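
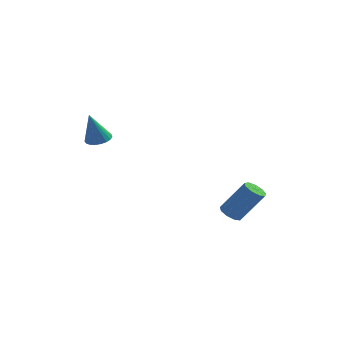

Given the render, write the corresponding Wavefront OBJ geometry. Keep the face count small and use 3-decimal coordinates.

v -3.475 -1.95 1.075
v -2.951 -2.315 1.031
v -3.705 -2.47 2.645
v -2.851 -2.086 1.121
v -2.859 -1.833 1.204
v -2.973 -1.6 1.264
v -3.174 -1.428 1.292
v -3.427 -1.346 1.282
v -3.689 -1.369 1.236
v -3.913 -1.492 1.163
v -4.061 -1.694 1.074
v -4.108 -1.94 0.985
v -4.046 -2.188 0.912
v -3.885 -2.395 0.867
v -3.653 -2.525 0.858
v -3.39 -2.556 0.887
v -3.142 -2.481 0.948
v 1.866 0.873 -3.947
v 2.36 0.723 -4.272
v 3.468 0.918 -2.678
v 2.974 1.067 -2.353
v 2.303 1.136 -4.282
v 3.41 1.331 -2.689
v 2.041 1.426 -4.135
v 3.148 1.621 -2.542
v 1.697 1.457 -3.9
v 2.804 1.651 -2.307
v 1.433 1.215 -3.687
v 2.54 1.409 -2.094
v 1.371 0.812 -3.595
v 2.479 1.007 -2.002
v 1.542 0.438 -3.668
v 2.649 0.633 -2.075
v 1.864 0.268 -3.871
v 2.971 0.462 -2.278
v 2.187 0.38 -4.109
v 3.294 0.575 -2.516
f 2 1 4
f 2 4 3
f 4 1 5
f 4 5 3
f 5 1 6
f 5 6 3
f 6 1 7
f 6 7 3
f 7 1 8
f 7 8 3
f 8 1 9
f 8 9 3
f 9 1 10
f 9 10 3
f 10 1 11
f 10 11 3
f 11 1 12
f 11 12 3
f 12 1 13
f 12 13 3
f 13 1 14
f 13 14 3
f 14 1 15
f 14 15 3
f 15 1 16
f 15 16 3
f 16 1 17
f 16 17 3
f 17 1 2
f 17 2 3
f 19 18 22
f 19 22 20
f 20 22 23
f 20 23 21
f 22 18 24
f 22 24 23
f 23 24 25
f 23 25 21
f 24 18 26
f 24 26 25
f 25 26 27
f 25 27 21
f 26 18 28
f 26 28 27
f 27 28 29
f 27 29 21
f 28 18 30
f 28 30 29
f 29 30 31
f 29 31 21
f 30 18 32
f 30 32 31
f 31 32 33
f 31 33 21
f 32 18 34
f 32 34 33
f 33 34 35
f 33 35 21
f 34 18 36
f 34 36 35
f 35 36 37
f 35 37 21
f 36 18 19
f 36 19 37
f 37 19 20
f 37 20 21



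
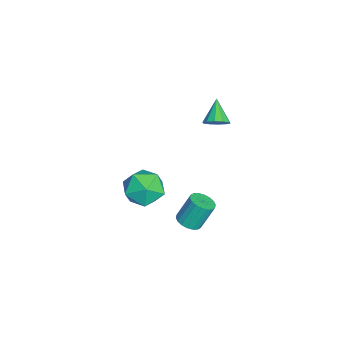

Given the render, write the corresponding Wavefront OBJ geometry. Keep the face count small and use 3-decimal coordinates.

v -1.621 1.486 -0.211
v -1.26 1.423 0.212
v -2.499 1.454 0.531
v -1.312 1.762 0.165
v -1.482 1.995 -0.026
v -1.705 2.034 -0.287
v -1.896 1.863 -0.52
v -1.982 1.548 -0.635
v -1.93 1.209 -0.588
v -1.76 0.976 -0.397
v -1.537 0.937 -0.135
v -1.346 1.108 0.098
v 3.417 0.632 -1.559
v 3.805 0.98 -1.656
v 3.611 1.496 -0.578
v 3.223 1.148 -0.481
v 3.614 1.089 -1.742
v 3.42 1.605 -0.665
v 3.384 1.107 -1.792
v 3.19 1.623 -0.715
v 3.161 1.031 -1.796
v 2.967 1.547 -0.718
v 2.988 0.876 -1.753
v 2.794 1.392 -0.675
v 2.901 0.673 -1.671
v 2.707 1.188 -0.594
v 2.915 0.461 -1.567
v 2.721 0.977 -0.49
v 3.029 0.284 -1.462
v 2.835 0.8 -0.384
v 3.22 0.175 -1.375
v 3.026 0.691 -0.298
v 3.45 0.157 -1.325
v 3.256 0.673 -0.248
v 3.673 0.233 -1.322
v 3.479 0.749 -0.244
v 3.846 0.388 -1.365
v 3.652 0.904 -0.287
v 3.933 0.592 -1.446
v 3.739 1.107 -0.369
v 3.919 0.803 -1.55
v 3.725 1.319 -0.473
v 1.341 -0.654 -0.767
v 1.864 -0.349 -1.481
v 1.176 -1.991 -1.459
v 1.699 -1.686 -2.173
v 2.091 -1.84 -1.337
v 2.193 -1.013 -0.909
v 0.847 -1.327 -2.031
v 0.949 -0.5 -1.603
v 1.559 -0.765 -2.262
v 2.328 -1.082 -1.833
v 0.712 -1.258 -1.107
v 1.481 -1.575 -0.678
f 2 1 4
f 2 4 3
f 4 1 5
f 4 5 3
f 5 1 6
f 5 6 3
f 6 1 7
f 6 7 3
f 7 1 8
f 7 8 3
f 8 1 9
f 8 9 3
f 9 1 10
f 9 10 3
f 10 1 11
f 10 11 3
f 11 1 12
f 11 12 3
f 12 1 2
f 12 2 3
f 14 13 17
f 14 17 15
f 15 17 18
f 15 18 16
f 17 13 19
f 17 19 18
f 18 19 20
f 18 20 16
f 19 13 21
f 19 21 20
f 20 21 22
f 20 22 16
f 21 13 23
f 21 23 22
f 22 23 24
f 22 24 16
f 23 13 25
f 23 25 24
f 24 25 26
f 24 26 16
f 25 13 27
f 25 27 26
f 26 27 28
f 26 28 16
f 27 13 29
f 27 29 28
f 28 29 30
f 28 30 16
f 29 13 31
f 29 31 30
f 30 31 32
f 30 32 16
f 31 13 33
f 31 33 32
f 32 33 34
f 32 34 16
f 33 13 35
f 33 35 34
f 34 35 36
f 34 36 16
f 35 13 37
f 35 37 36
f 36 37 38
f 36 38 16
f 37 13 39
f 37 39 38
f 38 39 40
f 38 40 16
f 39 13 41
f 39 41 40
f 40 41 42
f 40 42 16
f 41 13 14
f 41 14 42
f 42 14 15
f 42 15 16
f 43 54 48
f 43 48 44
f 43 44 50
f 43 50 53
f 43 53 54
f 44 48 52
f 48 54 47
f 54 53 45
f 53 50 49
f 50 44 51
f 46 52 47
f 46 47 45
f 46 45 49
f 46 49 51
f 46 51 52
f 47 52 48
f 45 47 54
f 49 45 53
f 51 49 50
f 52 51 44



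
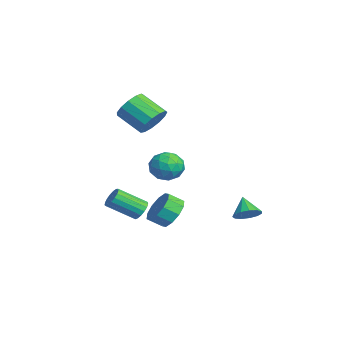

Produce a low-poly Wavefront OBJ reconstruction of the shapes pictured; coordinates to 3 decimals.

v 3.364 1.835 -2.902
v 3.851 1.347 -2.459
v 2.456 1.785 -1.958
v 3.955 1.78 -2.336
v 3.871 2.231 -2.393
v 3.626 2.556 -2.612
v 3.297 2.652 -2.923
v 2.99 2.489 -3.227
v 2.801 2.118 -3.427
v 2.791 1.657 -3.461
v 2.963 1.253 -3.318
v 3.262 1.033 -3.042
v 3.593 1.068 -2.722
v 0.619 -1.221 -0.696
v 1.493 -1.786 -0.546
v -0.213 -2.214 0.406
v 0.661 -2.779 0.556
v 0.609 -1.789 0.907
v 1.122 -1.175 0.226
v 0.158 -2.825 -0.366
v 0.671 -2.211 -1.047
v 1.208 -2.777 -0.342
v 1.486 -2.137 0.444
v -0.206 -1.863 -0.584
v 0.072 -1.223 0.202
v 1.129 -1.416 -0.718
v 0.151 -2.584 0.578
v 0.12 -2.002 0.784
v 0.634 -2.334 0.872
v 0.911 -1.057 -0.264
v 1.425 -1.389 -0.176
v 0.905 -1.392 0.678
v -0.145 -2.611 0.036
v 0.369 -2.943 0.124
v 0.646 -1.666 -1.012
v 1.16 -1.998 -0.924
v 0.375 -2.608 -0.818
v 1.475 -2.331 -0.51
v 0.986 -2.915 0.138
v 0.69 -2.941 -0.404
v 0.992 -2.58 -0.804
v 1.639 -1.955 -0.048
v 1.15 -2.539 0.601
v 1.119 -1.957 0.807
v 1.421 -1.596 0.406
v 1.471 -2.537 0.073
v 0.13 -1.461 -0.741
v -0.359 -2.045 -0.092
v -0.141 -2.404 -0.546
v 0.161 -2.043 -0.947
v 0.294 -1.085 -0.278
v -0.195 -1.669 0.37
v 0.288 -1.42 0.664
v 0.59 -1.059 0.264
v -0.191 -1.463 -0.213
v -0.487 -1.404 -4.213
v 0.141 -0.946 -3.435
v 0.036 -1.798 -2.849
v -0.593 -2.256 -3.627
v -0.506 -0.779 -3.308
v -0.611 -1.631 -2.722
v -1.146 -0.851 -3.527
v -1.251 -1.703 -2.941
v -1.534 -1.134 -4.008
v -1.639 -1.986 -3.422
v -1.522 -1.52 -4.567
v -1.627 -2.372 -3.981
v -1.116 -1.862 -4.991
v -1.221 -2.714 -4.405
v -0.469 -2.029 -5.118
v -0.574 -2.881 -4.532
v 0.171 -1.957 -4.899
v 0.066 -2.809 -4.313
v 0.559 -1.674 -4.418
v 0.454 -2.526 -3.832
v 0.547 -1.288 -3.859
v 0.442 -2.14 -3.273
v -3.297 -1.918 1.82
v -2.695 -1.707 2.679
v -3.782 -2.851 3.72
v -4.383 -3.062 2.86
v -3.135 -1.295 2.674
v -4.222 -2.439 3.715
v -3.626 -1.08 2.398
v -4.712 -2.224 3.438
v -4.012 -1.131 1.938
v -5.099 -2.275 2.978
v -4.171 -1.432 1.44
v -5.258 -2.576 2.481
v -4.053 -1.888 1.063
v -5.14 -3.032 2.104
v -3.694 -2.353 0.927
v -4.781 -3.497 1.967
v -3.21 -2.68 1.073
v -4.296 -3.824 2.114
v -2.752 -2.765 1.457
v -3.839 -3.909 2.498
v -2.468 -2.581 1.956
v -3.555 -3.725 2.996
v -2.447 -2.187 2.412
v -3.534 -3.331 3.452
v -1.232 -3.06 -4.141
v -0.742 -2.829 -3.697
v -0.959 -4.449 -2.615
v -1.448 -4.68 -3.059
v -1.028 -2.707 -3.572
v -1.245 -4.327 -2.49
v -1.361 -2.666 -3.577
v -1.577 -4.286 -2.495
v -1.664 -2.715 -3.711
v -1.88 -4.336 -2.629
v -1.868 -2.843 -3.944
v -2.084 -4.464 -2.862
v -1.926 -3.021 -4.222
v -2.142 -4.641 -3.14
v -1.825 -3.208 -4.481
v -2.042 -4.828 -3.4
v -1.589 -3.361 -4.663
v -1.805 -4.981 -3.581
v -1.27 -3.444 -4.724
v -1.487 -5.065 -3.643
v -0.943 -3.44 -4.653
v -1.159 -5.06 -3.571
v -0.682 -3.349 -4.464
v -0.898 -4.969 -3.382
v -0.547 -3.191 -4.201
v -0.763 -4.811 -3.119
v -0.569 -3.004 -3.924
v -0.785 -4.624 -2.842
f 2 1 4
f 2 4 3
f 4 1 5
f 4 5 3
f 5 1 6
f 5 6 3
f 6 1 7
f 6 7 3
f 7 1 8
f 7 8 3
f 8 1 9
f 8 9 3
f 9 1 10
f 9 10 3
f 10 1 11
f 10 11 3
f 11 1 12
f 11 12 3
f 12 1 13
f 12 13 3
f 13 1 2
f 13 2 3
f 14 51 30
f 51 25 54
f 30 54 19
f 51 54 30
f 14 30 26
f 30 19 31
f 26 31 15
f 30 31 26
f 14 26 35
f 26 15 36
f 35 36 21
f 26 36 35
f 14 35 47
f 35 21 50
f 47 50 24
f 35 50 47
f 14 47 51
f 47 24 55
f 51 55 25
f 47 55 51
f 15 31 42
f 31 19 45
f 42 45 23
f 31 45 42
f 19 54 32
f 54 25 53
f 32 53 18
f 54 53 32
f 25 55 52
f 55 24 48
f 52 48 16
f 55 48 52
f 24 50 49
f 50 21 37
f 49 37 20
f 50 37 49
f 21 36 41
f 36 15 38
f 41 38 22
f 36 38 41
f 17 43 29
f 43 23 44
f 29 44 18
f 43 44 29
f 17 29 27
f 29 18 28
f 27 28 16
f 29 28 27
f 17 27 34
f 27 16 33
f 34 33 20
f 27 33 34
f 17 34 39
f 34 20 40
f 39 40 22
f 34 40 39
f 17 39 43
f 39 22 46
f 43 46 23
f 39 46 43
f 18 44 32
f 44 23 45
f 32 45 19
f 44 45 32
f 16 28 52
f 28 18 53
f 52 53 25
f 28 53 52
f 20 33 49
f 33 16 48
f 49 48 24
f 33 48 49
f 22 40 41
f 40 20 37
f 41 37 21
f 40 37 41
f 23 46 42
f 46 22 38
f 42 38 15
f 46 38 42
f 57 56 60
f 57 60 58
f 58 60 61
f 58 61 59
f 60 56 62
f 60 62 61
f 61 62 63
f 61 63 59
f 62 56 64
f 62 64 63
f 63 64 65
f 63 65 59
f 64 56 66
f 64 66 65
f 65 66 67
f 65 67 59
f 66 56 68
f 66 68 67
f 67 68 69
f 67 69 59
f 68 56 70
f 68 70 69
f 69 70 71
f 69 71 59
f 70 56 72
f 70 72 71
f 71 72 73
f 71 73 59
f 72 56 74
f 72 74 73
f 73 74 75
f 73 75 59
f 74 56 76
f 74 76 75
f 75 76 77
f 75 77 59
f 76 56 57
f 76 57 77
f 77 57 58
f 77 58 59
f 79 78 82
f 79 82 80
f 80 82 83
f 80 83 81
f 82 78 84
f 82 84 83
f 83 84 85
f 83 85 81
f 84 78 86
f 84 86 85
f 85 86 87
f 85 87 81
f 86 78 88
f 86 88 87
f 87 88 89
f 87 89 81
f 88 78 90
f 88 90 89
f 89 90 91
f 89 91 81
f 90 78 92
f 90 92 91
f 91 92 93
f 91 93 81
f 92 78 94
f 92 94 93
f 93 94 95
f 93 95 81
f 94 78 96
f 94 96 95
f 95 96 97
f 95 97 81
f 96 78 98
f 96 98 97
f 97 98 99
f 97 99 81
f 98 78 100
f 98 100 99
f 99 100 101
f 99 101 81
f 100 78 79
f 100 79 101
f 101 79 80
f 101 80 81
f 103 102 106
f 103 106 104
f 104 106 107
f 104 107 105
f 106 102 108
f 106 108 107
f 107 108 109
f 107 109 105
f 108 102 110
f 108 110 109
f 109 110 111
f 109 111 105
f 110 102 112
f 110 112 111
f 111 112 113
f 111 113 105
f 112 102 114
f 112 114 113
f 113 114 115
f 113 115 105
f 114 102 116
f 114 116 115
f 115 116 117
f 115 117 105
f 116 102 118
f 116 118 117
f 117 118 119
f 117 119 105
f 118 102 120
f 118 120 119
f 119 120 121
f 119 121 105
f 120 102 122
f 120 122 121
f 121 122 123
f 121 123 105
f 122 102 124
f 122 124 123
f 123 124 125
f 123 125 105
f 124 102 126
f 124 126 125
f 125 126 127
f 125 127 105
f 126 102 128
f 126 128 127
f 127 128 129
f 127 129 105
f 128 102 103
f 128 103 129
f 129 103 104
f 129 104 105



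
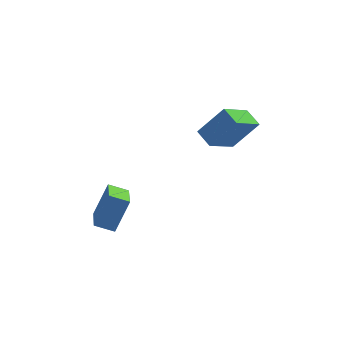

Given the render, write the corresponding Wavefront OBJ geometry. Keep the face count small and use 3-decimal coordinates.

v -3.045 -2.055 -2.841
v -2.304 -1.384 -1.144
v -3.114 -0.428 -3.454
v -2.373 0.243 -1.757
v -2.027 -2.163 -3.243
v -1.286 -1.492 -1.546
v -2.096 -0.536 -3.856
v -1.355 0.135 -2.159
v 2.566 -0.536 1.884
v 3.846 -0.309 3.391
v 1.998 0.325 2.237
v 3.278 0.552 3.744
v 3.762 0.748 0.676
v 5.042 0.975 2.183
v 3.194 1.609 1.029
v 4.474 1.836 2.536
f 2 4 1
f 5 2 1
f 1 4 3
f 3 5 1
f 2 8 4
f 6 2 5
f 6 8 2
f 4 8 3
f 7 5 3
f 3 8 7
f 7 6 5
f 8 6 7
f 10 12 9
f 13 10 9
f 9 12 11
f 11 13 9
f 10 16 12
f 14 10 13
f 14 16 10
f 12 16 11
f 15 13 11
f 11 16 15
f 15 14 13
f 16 14 15



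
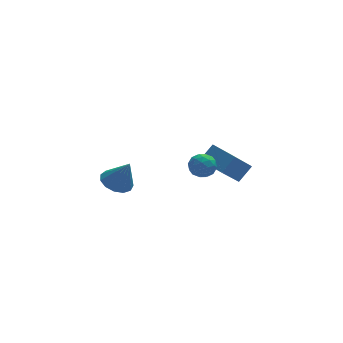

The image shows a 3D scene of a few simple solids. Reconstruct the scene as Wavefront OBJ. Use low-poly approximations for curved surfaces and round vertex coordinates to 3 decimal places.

v 4.237 0.795 -1.802
v 2.975 0.134 -0.3
v 3.338 2.647 -1.742
v 2.076 1.987 -0.24
v 5.164 1.213 -0.84
v 3.902 0.553 0.662
v 4.265 3.066 -0.78
v 3.003 2.405 0.722
v -3.866 -1.581 1.31
v -2.927 -1.159 1.056
v -3.174 -2.059 3.07
v -3.249 -0.719 1.302
v -3.766 -0.553 1.55
v -4.315 -0.714 1.722
v -4.721 -1.15 1.764
v -4.856 -1.722 1.661
v -4.676 -2.25 1.447
v -4.239 -2.566 1.19
v -3.684 -2.568 0.97
v -3.186 -2.258 0.859
v -2.904 -1.732 0.891
v 0.936 -0.222 0.945
v 1.847 -0.061 0.98
v 1.153 -1.579 1.54
v 2.064 -1.418 1.575
v 1.49 -0.95 2.13
v 1.356 -0.112 1.762
v 1.644 -1.528 0.758
v 1.51 -0.69 0.39
v 2.284 -0.868 0.863
v 2.189 -0.511 1.712
v 0.811 -1.129 0.808
v 0.716 -0.772 1.657
v 1.372 -0.023 0.91
v 1.628 -1.617 1.61
v 1.291 -1.343 1.936
v 1.826 -1.248 1.956
v 1.084 -0.053 1.37
v 1.619 0.042 1.391
v 1.41 -0.481 2.067
v 1.381 -1.682 1.129
v 1.916 -1.587 1.15
v 1.174 -0.392 0.564
v 1.709 -0.297 0.584
v 1.59 -1.159 0.453
v 2.165 -0.402 0.862
v 2.292 -1.2 1.212
v 2.046 -1.264 0.732
v 1.967 -0.772 0.515
v 2.109 -0.193 1.361
v 2.237 -0.99 1.711
v 1.899 -0.715 2.037
v 1.82 -0.222 1.821
v 2.366 -0.667 1.293
v 0.763 -0.65 0.809
v 0.891 -1.447 1.159
v 1.18 -1.418 0.699
v 1.101 -0.925 0.483
v 0.708 -0.44 1.308
v 0.835 -1.238 1.658
v 1.033 -0.868 2.005
v 0.954 -0.376 1.788
v 0.634 -0.973 1.227
f 2 4 1
f 5 2 1
f 1 4 3
f 3 5 1
f 2 8 4
f 6 2 5
f 6 8 2
f 4 8 3
f 7 5 3
f 3 8 7
f 7 6 5
f 8 6 7
f 10 9 12
f 10 12 11
f 12 9 13
f 12 13 11
f 13 9 14
f 13 14 11
f 14 9 15
f 14 15 11
f 15 9 16
f 15 16 11
f 16 9 17
f 16 17 11
f 17 9 18
f 17 18 11
f 18 9 19
f 18 19 11
f 19 9 20
f 19 20 11
f 20 9 21
f 20 21 11
f 21 9 10
f 21 10 11
f 22 59 38
f 59 33 62
f 38 62 27
f 59 62 38
f 22 38 34
f 38 27 39
f 34 39 23
f 38 39 34
f 22 34 43
f 34 23 44
f 43 44 29
f 34 44 43
f 22 43 55
f 43 29 58
f 55 58 32
f 43 58 55
f 22 55 59
f 55 32 63
f 59 63 33
f 55 63 59
f 23 39 50
f 39 27 53
f 50 53 31
f 39 53 50
f 27 62 40
f 62 33 61
f 40 61 26
f 62 61 40
f 33 63 60
f 63 32 56
f 60 56 24
f 63 56 60
f 32 58 57
f 58 29 45
f 57 45 28
f 58 45 57
f 29 44 49
f 44 23 46
f 49 46 30
f 44 46 49
f 25 51 37
f 51 31 52
f 37 52 26
f 51 52 37
f 25 37 35
f 37 26 36
f 35 36 24
f 37 36 35
f 25 35 42
f 35 24 41
f 42 41 28
f 35 41 42
f 25 42 47
f 42 28 48
f 47 48 30
f 42 48 47
f 25 47 51
f 47 30 54
f 51 54 31
f 47 54 51
f 26 52 40
f 52 31 53
f 40 53 27
f 52 53 40
f 24 36 60
f 36 26 61
f 60 61 33
f 36 61 60
f 28 41 57
f 41 24 56
f 57 56 32
f 41 56 57
f 30 48 49
f 48 28 45
f 49 45 29
f 48 45 49
f 31 54 50
f 54 30 46
f 50 46 23
f 54 46 50



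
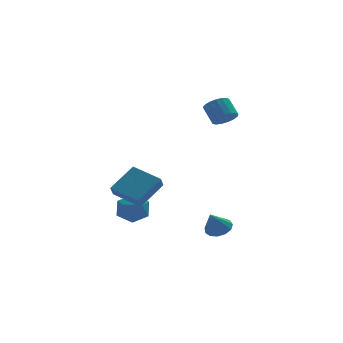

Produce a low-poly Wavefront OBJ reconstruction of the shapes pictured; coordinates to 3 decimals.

v -2.337 0.114 -2.136
v -2.613 -0.355 -1.471
v -3.509 1.575 -1.592
v -3.785 1.105 -0.927
v -0.815 0.895 -0.953
v -1.091 0.425 -0.288
v -1.987 2.355 -0.409
v -2.263 1.886 0.256
v -1.686 3.884 -3.105
v -1.276 3.428 -4.023
v -2.724 2.452 -2.857
v -2.314 1.996 -3.775
v -1.674 2.112 -2.883
v -1.032 2.997 -3.036
v -2.968 2.883 -3.844
v -2.326 3.768 -3.997
v -2.068 2.809 -4.48
v -1.269 2.333 -3.886
v -2.731 3.547 -2.994
v -1.932 3.071 -2.4
v 3.119 1.951 3.352
v 3.777 2.361 3.117
v 3.539 3.258 4.012
v 2.881 2.849 4.248
v 3.493 2.506 2.896
v 3.255 3.403 3.791
v 3.124 2.524 2.78
v 2.886 3.421 3.675
v 2.753 2.411 2.794
v 2.515 3.308 3.69
v 2.467 2.192 2.937
v 2.228 3.09 3.833
v 2.33 1.919 3.175
v 2.091 2.816 4.07
v 2.373 1.652 3.453
v 2.135 2.55 4.349
v 2.588 1.455 3.709
v 2.349 2.352 4.604
v 2.924 1.371 3.882
v 2.686 2.268 4.778
v 3.305 1.42 3.934
v 3.067 2.317 4.83
v 3.643 1.591 3.853
v 3.405 2.488 4.749
v 3.862 1.844 3.657
v 3.623 2.741 4.553
v 3.91 2.122 3.392
v 3.672 3.019 4.287
v 1.993 -0.395 -4.061
v 2.455 0.156 -3.645
v 1.367 -0.805 -2.819
v 2.064 0.379 -3.769
v 1.65 0.357 -3.985
v 1.345 0.096 -4.225
v 1.245 -0.32 -4.413
v 1.384 -0.76 -4.489
v 1.715 -1.085 -4.429
v 2.135 -1.19 -4.252
v 2.51 -1.042 -4.014
v 2.721 -0.689 -3.791
v 2.7 -0.243 -3.654
f 2 4 1
f 5 2 1
f 1 4 3
f 3 5 1
f 2 8 4
f 6 2 5
f 6 8 2
f 4 8 3
f 7 5 3
f 3 8 7
f 7 6 5
f 8 6 7
f 9 20 14
f 9 14 10
f 9 10 16
f 9 16 19
f 9 19 20
f 10 14 18
f 14 20 13
f 20 19 11
f 19 16 15
f 16 10 17
f 12 18 13
f 12 13 11
f 12 11 15
f 12 15 17
f 12 17 18
f 13 18 14
f 11 13 20
f 15 11 19
f 17 15 16
f 18 17 10
f 22 21 25
f 22 25 23
f 23 25 26
f 23 26 24
f 25 21 27
f 25 27 26
f 26 27 28
f 26 28 24
f 27 21 29
f 27 29 28
f 28 29 30
f 28 30 24
f 29 21 31
f 29 31 30
f 30 31 32
f 30 32 24
f 31 21 33
f 31 33 32
f 32 33 34
f 32 34 24
f 33 21 35
f 33 35 34
f 34 35 36
f 34 36 24
f 35 21 37
f 35 37 36
f 36 37 38
f 36 38 24
f 37 21 39
f 37 39 38
f 38 39 40
f 38 40 24
f 39 21 41
f 39 41 40
f 40 41 42
f 40 42 24
f 41 21 43
f 41 43 42
f 42 43 44
f 42 44 24
f 43 21 45
f 43 45 44
f 44 45 46
f 44 46 24
f 45 21 47
f 45 47 46
f 46 47 48
f 46 48 24
f 47 21 22
f 47 22 48
f 48 22 23
f 48 23 24
f 50 49 52
f 50 52 51
f 52 49 53
f 52 53 51
f 53 49 54
f 53 54 51
f 54 49 55
f 54 55 51
f 55 49 56
f 55 56 51
f 56 49 57
f 56 57 51
f 57 49 58
f 57 58 51
f 58 49 59
f 58 59 51
f 59 49 60
f 59 60 51
f 60 49 61
f 60 61 51
f 61 49 50
f 61 50 51



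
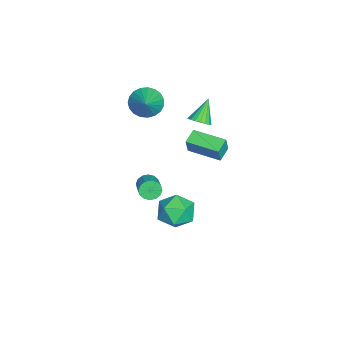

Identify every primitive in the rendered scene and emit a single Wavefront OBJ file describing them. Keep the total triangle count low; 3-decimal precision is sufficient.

v -0.252 -0.005 -4.173
v -0.052 0.32 -4.724
v 1.192 0.649 -4.078
v 0.992 0.325 -3.527
v -0.215 0.559 -4.533
v 1.03 0.888 -3.887
v -0.387 0.648 -4.245
v 0.857 0.977 -3.6
v -0.524 0.561 -3.938
v 0.721 0.891 -3.293
v -0.587 0.323 -3.694
v 0.657 0.653 -3.049
v -0.561 -0.002 -3.578
v 0.683 0.327 -2.933
v -0.452 -0.329 -3.622
v 0.792 0 -2.976
v -0.29 -0.568 -3.813
v 0.955 -0.239 -3.167
v -0.117 -0.657 -4.1
v 1.127 -0.328 -3.455
v 0.019 -0.571 -4.407
v 1.264 -0.241 -3.762
v 0.083 -0.333 -4.651
v 1.327 -0.003 -4.006
v 0.057 -0.007 -4.767
v 1.301 0.322 -4.122
v 2.437 3.005 2.716
v 2.758 2.919 3.733
v 3.096 4.818 2.661
v 3.417 4.732 3.678
v 3.283 2.688 2.422
v 3.604 2.602 3.439
v 3.942 4.501 2.367
v 4.263 4.415 3.384
v -0.043 -0.014 3.353
v 0.558 -0.253 2.59
v 1.343 0.174 4.387
v 0.53 0.16 2.552
v 0.404 0.543 2.653
v 0.2 0.83 2.874
v -0.046 0.971 3.178
v -0.292 0.942 3.513
v -0.494 0.747 3.819
v -0.619 0.421 4.045
v -0.644 0.02 4.152
v -0.565 -0.387 4.12
v -0.396 -0.73 3.955
v -0.166 -0.948 3.687
v 0.085 -1.005 3.36
v 0.314 -0.891 3.033
v 0.481 -0.625 2.76
v 4.274 2.708 -1.795
v 4.845 2.139 -2.668
v 2.595 2.061 -2.472
v 3.166 1.492 -3.345
v 3.277 1.121 -2.222
v 4.314 1.521 -1.803
v 3.126 2.679 -3.337
v 4.163 3.079 -2.918
v 4.136 2.122 -3.621
v 4.229 1.158 -2.932
v 3.211 3.042 -2.208
v 3.304 2.078 -1.519
v 0.472 2.988 2.438
v 0.797 2.546 2.857
v -0.532 3.372 3.622
v 0.95 2.808 2.902
v 1.009 3.105 2.855
v 0.962 3.38 2.726
v 0.817 3.577 2.54
v 0.605 3.657 2.333
v 0.366 3.605 2.147
v 0.148 3.43 2.019
v -0.005 3.168 1.974
v -0.064 2.87 2.021
v -0.017 2.596 2.15
v 0.127 2.399 2.336
v 0.34 2.319 2.543
v 0.579 2.371 2.728
f 2 1 5
f 2 5 3
f 3 5 6
f 3 6 4
f 5 1 7
f 5 7 6
f 6 7 8
f 6 8 4
f 7 1 9
f 7 9 8
f 8 9 10
f 8 10 4
f 9 1 11
f 9 11 10
f 10 11 12
f 10 12 4
f 11 1 13
f 11 13 12
f 12 13 14
f 12 14 4
f 13 1 15
f 13 15 14
f 14 15 16
f 14 16 4
f 15 1 17
f 15 17 16
f 16 17 18
f 16 18 4
f 17 1 19
f 17 19 18
f 18 19 20
f 18 20 4
f 19 1 21
f 19 21 20
f 20 21 22
f 20 22 4
f 21 1 23
f 21 23 22
f 22 23 24
f 22 24 4
f 23 1 25
f 23 25 24
f 24 25 26
f 24 26 4
f 25 1 2
f 25 2 26
f 26 2 3
f 26 3 4
f 28 30 27
f 31 28 27
f 27 30 29
f 29 31 27
f 28 34 30
f 32 28 31
f 32 34 28
f 30 34 29
f 33 31 29
f 29 34 33
f 33 32 31
f 34 32 33
f 36 35 38
f 36 38 37
f 38 35 39
f 38 39 37
f 39 35 40
f 39 40 37
f 40 35 41
f 40 41 37
f 41 35 42
f 41 42 37
f 42 35 43
f 42 43 37
f 43 35 44
f 43 44 37
f 44 35 45
f 44 45 37
f 45 35 46
f 45 46 37
f 46 35 47
f 46 47 37
f 47 35 48
f 47 48 37
f 48 35 49
f 48 49 37
f 49 35 50
f 49 50 37
f 50 35 51
f 50 51 37
f 51 35 36
f 51 36 37
f 52 63 57
f 52 57 53
f 52 53 59
f 52 59 62
f 52 62 63
f 53 57 61
f 57 63 56
f 63 62 54
f 62 59 58
f 59 53 60
f 55 61 56
f 55 56 54
f 55 54 58
f 55 58 60
f 55 60 61
f 56 61 57
f 54 56 63
f 58 54 62
f 60 58 59
f 61 60 53
f 65 64 67
f 65 67 66
f 67 64 68
f 67 68 66
f 68 64 69
f 68 69 66
f 69 64 70
f 69 70 66
f 70 64 71
f 70 71 66
f 71 64 72
f 71 72 66
f 72 64 73
f 72 73 66
f 73 64 74
f 73 74 66
f 74 64 75
f 74 75 66
f 75 64 76
f 75 76 66
f 76 64 77
f 76 77 66
f 77 64 78
f 77 78 66
f 78 64 79
f 78 79 66
f 79 64 65
f 79 65 66



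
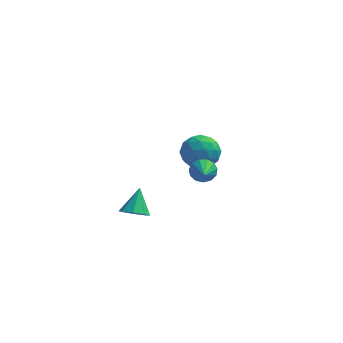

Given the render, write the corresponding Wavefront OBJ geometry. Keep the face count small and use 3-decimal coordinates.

v 0.399 4.415 -3.699
v 1.184 4.681 -3.069
v 1.396 3.299 -4.471
v 2.181 3.565 -3.841
v 1.36 3.052 -3.46
v 0.743 3.742 -2.983
v 1.837 4.238 -4.557
v 1.22 4.928 -4.08
v 2.073 4.572 -3.6
v 1.778 3.839 -2.922
v 0.802 4.141 -4.618
v 0.507 3.408 -3.94
v 0.704 4.646 -3.316
v 1.876 3.334 -4.224
v 1.393 3.032 -3.999
v 1.855 3.189 -3.63
v 0.445 4.094 -3.265
v 0.906 4.251 -2.895
v 1.009 3.293 -3.125
v 1.674 3.729 -4.645
v 2.135 3.886 -4.275
v 0.725 4.791 -3.91
v 1.187 4.948 -3.541
v 1.571 4.687 -4.415
v 1.688 4.738 -3.258
v 2.274 4.082 -3.712
v 2.072 4.477 -4.133
v 1.709 4.883 -3.853
v 1.515 4.308 -2.86
v 2.101 3.652 -3.313
v 1.618 3.35 -3.089
v 1.255 3.756 -2.809
v 2.037 4.243 -3.172
v 0.479 4.328 -4.227
v 1.065 3.672 -4.68
v 1.325 4.224 -4.731
v 0.962 4.63 -4.451
v 0.306 3.898 -3.828
v 0.892 3.242 -4.282
v 0.871 3.097 -3.687
v 0.508 3.503 -3.407
v 0.543 3.737 -4.368
v -0.871 -2.199 -3.411
v -0.351 -2.574 -3.106
v -0.769 -1.241 -2.409
v -0.164 -2.215 -3.468
v -0.391 -1.847 -3.797
v -0.9 -1.685 -3.9
v -1.392 -1.825 -3.716
v -1.579 -2.183 -3.353
v -1.352 -2.552 -3.024
v -0.843 -2.713 -2.922
v 2.02 -0.88 -1.193
v 2.402 -1.057 -1.676
v 2.22 -1.94 -0.647
v 2.613 -0.893 -1.434
v 2.636 -0.724 -1.116
v 2.464 -0.605 -0.823
v 2.151 -0.573 -0.647
v 1.796 -0.639 -0.645
v 1.513 -0.781 -0.816
v 1.39 -0.954 -1.108
v 1.468 -1.104 -1.427
v 1.721 -1.182 -1.671
v 2.069 -1.165 -1.764
f 1 38 17
f 38 12 41
f 17 41 6
f 38 41 17
f 1 17 13
f 17 6 18
f 13 18 2
f 17 18 13
f 1 13 22
f 13 2 23
f 22 23 8
f 13 23 22
f 1 22 34
f 22 8 37
f 34 37 11
f 22 37 34
f 1 34 38
f 34 11 42
f 38 42 12
f 34 42 38
f 2 18 29
f 18 6 32
f 29 32 10
f 18 32 29
f 6 41 19
f 41 12 40
f 19 40 5
f 41 40 19
f 12 42 39
f 42 11 35
f 39 35 3
f 42 35 39
f 11 37 36
f 37 8 24
f 36 24 7
f 37 24 36
f 8 23 28
f 23 2 25
f 28 25 9
f 23 25 28
f 4 30 16
f 30 10 31
f 16 31 5
f 30 31 16
f 4 16 14
f 16 5 15
f 14 15 3
f 16 15 14
f 4 14 21
f 14 3 20
f 21 20 7
f 14 20 21
f 4 21 26
f 21 7 27
f 26 27 9
f 21 27 26
f 4 26 30
f 26 9 33
f 30 33 10
f 26 33 30
f 5 31 19
f 31 10 32
f 19 32 6
f 31 32 19
f 3 15 39
f 15 5 40
f 39 40 12
f 15 40 39
f 7 20 36
f 20 3 35
f 36 35 11
f 20 35 36
f 9 27 28
f 27 7 24
f 28 24 8
f 27 24 28
f 10 33 29
f 33 9 25
f 29 25 2
f 33 25 29
f 44 43 46
f 44 46 45
f 46 43 47
f 46 47 45
f 47 43 48
f 47 48 45
f 48 43 49
f 48 49 45
f 49 43 50
f 49 50 45
f 50 43 51
f 50 51 45
f 51 43 52
f 51 52 45
f 52 43 44
f 52 44 45
f 54 53 56
f 54 56 55
f 56 53 57
f 56 57 55
f 57 53 58
f 57 58 55
f 58 53 59
f 58 59 55
f 59 53 60
f 59 60 55
f 60 53 61
f 60 61 55
f 61 53 62
f 61 62 55
f 62 53 63
f 62 63 55
f 63 53 64
f 63 64 55
f 64 53 65
f 64 65 55
f 65 53 54
f 65 54 55



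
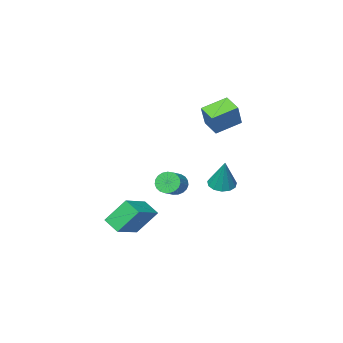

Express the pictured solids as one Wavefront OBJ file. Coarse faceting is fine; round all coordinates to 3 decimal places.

v -3.346 3.468 -3.048
v -2.919 4.031 -3.354
v -3.014 4.172 -1.292
v -3.325 4.181 -3.337
v -3.738 4.106 -3.229
v -4.027 3.828 -3.063
v -4.099 3.435 -2.892
v -3.933 3.054 -2.771
v -3.58 2.804 -2.737
v -3.153 2.765 -2.802
v -2.787 2.949 -2.945
v -2.599 3.298 -3.121
v -2.648 3.702 -3.273
v -3.098 2.291 0.952
v -4.517 2.603 1.52
v -3.047 3.312 0.52
v -4.466 3.624 1.088
v -2.454 2.816 2.272
v -3.873 3.128 2.84
v -2.403 3.837 1.84
v -3.822 4.149 2.408
v -0.435 3.453 -2.45
v -0.049 3.332 -3.021
v 0.781 3.806 -2.561
v 0.395 3.927 -1.99
v -0.165 3.593 -3.081
v 0.665 4.066 -2.621
v -0.327 3.829 -3.031
v 0.502 4.302 -2.571
v -0.508 4.001 -2.88
v 0.321 4.474 -2.42
v -0.677 4.077 -2.656
v 0.153 4.55 -2.196
v -0.803 4.046 -2.395
v 0.027 4.519 -1.935
v -0.866 3.913 -2.145
v -0.036 4.386 -1.685
v -0.854 3.7 -1.947
v -0.025 4.173 -1.487
v -0.77 3.444 -1.836
v 0.06 3.917 -1.376
v -0.628 3.19 -1.831
v 0.202 3.663 -1.371
v -0.452 2.982 -1.933
v 0.377 3.455 -1.473
v -0.274 2.855 -2.125
v 0.556 3.328 -1.665
v -0.123 2.832 -2.373
v 0.707 3.305 -1.913
v -0.026 2.916 -2.634
v 0.803 3.389 -2.174
v -0 3.093 -2.863
v 0.83 3.566 -2.404
v 2.158 3.765 -5.106
v 2.325 2.861 -4.578
v 1.302 4.396 -3.754
v 1.47 3.492 -3.226
v 3.77 4.468 -4.414
v 3.938 3.564 -3.886
v 2.915 5.099 -3.062
v 3.082 4.195 -2.534
f 2 1 4
f 2 4 3
f 4 1 5
f 4 5 3
f 5 1 6
f 5 6 3
f 6 1 7
f 6 7 3
f 7 1 8
f 7 8 3
f 8 1 9
f 8 9 3
f 9 1 10
f 9 10 3
f 10 1 11
f 10 11 3
f 11 1 12
f 11 12 3
f 12 1 13
f 12 13 3
f 13 1 2
f 13 2 3
f 15 17 14
f 18 15 14
f 14 17 16
f 16 18 14
f 15 21 17
f 19 15 18
f 19 21 15
f 17 21 16
f 20 18 16
f 16 21 20
f 20 19 18
f 21 19 20
f 23 22 26
f 23 26 24
f 24 26 27
f 24 27 25
f 26 22 28
f 26 28 27
f 27 28 29
f 27 29 25
f 28 22 30
f 28 30 29
f 29 30 31
f 29 31 25
f 30 22 32
f 30 32 31
f 31 32 33
f 31 33 25
f 32 22 34
f 32 34 33
f 33 34 35
f 33 35 25
f 34 22 36
f 34 36 35
f 35 36 37
f 35 37 25
f 36 22 38
f 36 38 37
f 37 38 39
f 37 39 25
f 38 22 40
f 38 40 39
f 39 40 41
f 39 41 25
f 40 22 42
f 40 42 41
f 41 42 43
f 41 43 25
f 42 22 44
f 42 44 43
f 43 44 45
f 43 45 25
f 44 22 46
f 44 46 45
f 45 46 47
f 45 47 25
f 46 22 48
f 46 48 47
f 47 48 49
f 47 49 25
f 48 22 50
f 48 50 49
f 49 50 51
f 49 51 25
f 50 22 52
f 50 52 51
f 51 52 53
f 51 53 25
f 52 22 23
f 52 23 53
f 53 23 24
f 53 24 25
f 55 57 54
f 58 55 54
f 54 57 56
f 56 58 54
f 55 61 57
f 59 55 58
f 59 61 55
f 57 61 56
f 60 58 56
f 56 61 60
f 60 59 58
f 61 59 60



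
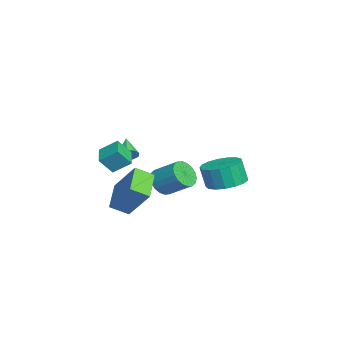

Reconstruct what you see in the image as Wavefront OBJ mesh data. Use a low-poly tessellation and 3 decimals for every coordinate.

v -1.466 -1.65 -0.688
v -0.88 -1.514 -1.288
v -0.248 -0.374 -0.412
v -0.834 -0.51 0.188
v -1.16 -1.281 -1.389
v -0.528 -0.141 -0.514
v -1.5 -1.121 -1.352
v -0.869 0.019 -0.476
v -1.834 -1.065 -1.183
v -1.202 0.074 -0.307
v -2.095 -1.126 -0.916
v -1.463 0.014 -0.04
v -2.231 -1.29 -0.604
v -1.6 -0.15 0.272
v -2.216 -1.526 -0.308
v -1.584 -0.386 0.568
v -2.052 -1.786 -0.088
v -1.42 -0.646 0.788
v -1.772 -2.019 0.014
v -1.14 -0.879 0.889
v -1.431 -2.179 -0.024
v -0.8 -1.039 0.852
v -1.098 -2.234 -0.193
v -0.466 -1.095 0.683
v -0.837 -2.174 -0.46
v -0.205 -1.034 0.416
v -0.7 -2.01 -0.772
v -0.069 -0.87 0.104
v -0.716 -1.774 -1.068
v -0.084 -0.634 -0.192
v -2.33 1.638 -1.171
v -1.415 1.029 -1.207
v -1.574 0.713 0.075
v -2.49 1.322 0.111
v -1.243 1.507 -1.068
v -1.402 1.191 0.214
v -1.32 2.015 -0.953
v -1.479 1.699 0.329
v -1.629 2.436 -0.888
v -1.788 2.121 0.395
v -2.098 2.675 -0.887
v -2.257 2.359 0.395
v -2.621 2.676 -0.952
v -2.78 2.36 0.331
v -3.077 2.439 -1.066
v -3.236 2.124 0.216
v -3.362 2.019 -1.205
v -3.521 1.703 0.077
v -3.411 1.511 -1.336
v -3.57 1.196 -0.054
v -3.212 1.033 -1.429
v -3.371 0.717 -0.147
v -2.811 0.693 -1.463
v -2.971 0.377 -0.181
v -2.301 0.569 -1.43
v -2.46 0.254 -0.148
v -1.797 0.691 -1.338
v -1.956 0.375 -0.056
v -0.895 -3.31 1.465
v -0.658 -2.989 1.872
v -1.945 -3.41 2.155
v -0.848 -2.762 1.617
v -1.06 -2.792 1.291
v -1.195 -3.064 1.046
v -1.189 -3.451 0.997
v -1.047 -3.772 1.167
v -0.833 -3.876 1.476
v -0.649 -3.716 1.78
v -0.58 -3.365 1.936
v 2.517 -4.629 3.358
v 2.641 -3.743 3.999
v 2.325 -3.995 2.518
v 2.448 -3.109 3.158
v 3.612 -4.611 3.122
v 3.735 -3.725 3.762
v 3.419 -3.977 2.281
v 3.543 -3.091 2.922
v 3.634 -3.234 -0.393
v 3.725 -4.158 0.139
v 2.077 -3.003 0.276
v 2.168 -3.927 0.808
v 4.452 -2.253 1.172
v 4.543 -3.177 1.704
v 2.895 -2.022 1.841
v 2.986 -2.946 2.373
f 2 1 5
f 2 5 3
f 3 5 6
f 3 6 4
f 5 1 7
f 5 7 6
f 6 7 8
f 6 8 4
f 7 1 9
f 7 9 8
f 8 9 10
f 8 10 4
f 9 1 11
f 9 11 10
f 10 11 12
f 10 12 4
f 11 1 13
f 11 13 12
f 12 13 14
f 12 14 4
f 13 1 15
f 13 15 14
f 14 15 16
f 14 16 4
f 15 1 17
f 15 17 16
f 16 17 18
f 16 18 4
f 17 1 19
f 17 19 18
f 18 19 20
f 18 20 4
f 19 1 21
f 19 21 20
f 20 21 22
f 20 22 4
f 21 1 23
f 21 23 22
f 22 23 24
f 22 24 4
f 23 1 25
f 23 25 24
f 24 25 26
f 24 26 4
f 25 1 27
f 25 27 26
f 26 27 28
f 26 28 4
f 27 1 29
f 27 29 28
f 28 29 30
f 28 30 4
f 29 1 2
f 29 2 30
f 30 2 3
f 30 3 4
f 32 31 35
f 32 35 33
f 33 35 36
f 33 36 34
f 35 31 37
f 35 37 36
f 36 37 38
f 36 38 34
f 37 31 39
f 37 39 38
f 38 39 40
f 38 40 34
f 39 31 41
f 39 41 40
f 40 41 42
f 40 42 34
f 41 31 43
f 41 43 42
f 42 43 44
f 42 44 34
f 43 31 45
f 43 45 44
f 44 45 46
f 44 46 34
f 45 31 47
f 45 47 46
f 46 47 48
f 46 48 34
f 47 31 49
f 47 49 48
f 48 49 50
f 48 50 34
f 49 31 51
f 49 51 50
f 50 51 52
f 50 52 34
f 51 31 53
f 51 53 52
f 52 53 54
f 52 54 34
f 53 31 55
f 53 55 54
f 54 55 56
f 54 56 34
f 55 31 57
f 55 57 56
f 56 57 58
f 56 58 34
f 57 31 32
f 57 32 58
f 58 32 33
f 58 33 34
f 60 59 62
f 60 62 61
f 62 59 63
f 62 63 61
f 63 59 64
f 63 64 61
f 64 59 65
f 64 65 61
f 65 59 66
f 65 66 61
f 66 59 67
f 66 67 61
f 67 59 68
f 67 68 61
f 68 59 69
f 68 69 61
f 69 59 60
f 69 60 61
f 71 73 70
f 74 71 70
f 70 73 72
f 72 74 70
f 71 77 73
f 75 71 74
f 75 77 71
f 73 77 72
f 76 74 72
f 72 77 76
f 76 75 74
f 77 75 76
f 79 81 78
f 82 79 78
f 78 81 80
f 80 82 78
f 79 85 81
f 83 79 82
f 83 85 79
f 81 85 80
f 84 82 80
f 80 85 84
f 84 83 82
f 85 83 84



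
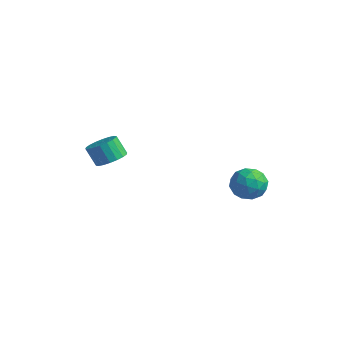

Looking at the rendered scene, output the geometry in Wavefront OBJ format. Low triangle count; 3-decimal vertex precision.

v 2.536 3.479 -2.823
v 3.162 3.319 -2.237
v 3.118 2.541 -3.703
v 3.744 2.381 -3.117
v 2.924 2.129 -2.959
v 2.564 2.708 -2.415
v 3.716 3.152 -3.525
v 3.356 3.731 -2.981
v 3.892 3.116 -2.671
v 3.402 2.484 -2.321
v 2.878 3.376 -3.619
v 2.388 2.744 -3.269
v 2.798 3.481 -2.453
v 3.482 2.379 -3.487
v 3 2.23 -3.394
v 3.368 2.136 -3.05
v 2.446 3.123 -2.557
v 2.814 3.028 -2.213
v 2.675 2.329 -2.637
v 3.466 2.832 -3.727
v 3.834 2.737 -3.383
v 2.912 3.724 -2.89
v 3.28 3.63 -2.546
v 3.605 3.531 -3.303
v 3.595 3.268 -2.363
v 3.937 2.716 -2.881
v 3.92 3.17 -3.121
v 3.709 3.51 -2.801
v 3.307 2.896 -2.158
v 3.649 2.345 -2.675
v 3.167 2.197 -2.582
v 2.956 2.538 -2.262
v 3.736 2.777 -2.413
v 2.631 3.515 -3.265
v 2.973 2.964 -3.782
v 3.324 3.322 -3.678
v 3.113 3.663 -3.358
v 2.343 3.144 -3.059
v 2.685 2.592 -3.577
v 2.571 2.35 -3.139
v 2.36 2.69 -2.819
v 2.544 3.083 -3.527
v -1.995 -0.197 -2.455
v -1.359 -0.414 -2.145
v -1.849 -0.58 -1.255
v -2.485 -0.363 -1.565
v -1.362 -0.09 -2.087
v -1.852 -0.256 -1.196
v -1.49 0.213 -2.101
v -1.981 0.047 -1.211
v -1.719 0.434 -2.186
v -2.209 0.269 -1.295
v -2.002 0.531 -2.324
v -2.492 0.365 -1.433
v -2.284 0.483 -2.488
v -2.774 0.318 -1.597
v -2.508 0.301 -2.645
v -2.998 0.135 -1.755
v -2.631 0.02 -2.765
v -3.121 -0.146 -1.875
v -2.628 -0.304 -2.824
v -3.118 -0.47 -1.933
v -2.499 -0.607 -2.809
v -2.99 -0.773 -1.919
v -2.271 -0.829 -2.725
v -2.761 -0.994 -1.834
v -1.988 -0.925 -2.587
v -2.478 -1.091 -1.696
v -1.706 -0.878 -2.423
v -2.196 -1.043 -1.532
v -1.482 -0.695 -2.265
v -1.972 -0.861 -1.375
f 1 38 17
f 38 12 41
f 17 41 6
f 38 41 17
f 1 17 13
f 17 6 18
f 13 18 2
f 17 18 13
f 1 13 22
f 13 2 23
f 22 23 8
f 13 23 22
f 1 22 34
f 22 8 37
f 34 37 11
f 22 37 34
f 1 34 38
f 34 11 42
f 38 42 12
f 34 42 38
f 2 18 29
f 18 6 32
f 29 32 10
f 18 32 29
f 6 41 19
f 41 12 40
f 19 40 5
f 41 40 19
f 12 42 39
f 42 11 35
f 39 35 3
f 42 35 39
f 11 37 36
f 37 8 24
f 36 24 7
f 37 24 36
f 8 23 28
f 23 2 25
f 28 25 9
f 23 25 28
f 4 30 16
f 30 10 31
f 16 31 5
f 30 31 16
f 4 16 14
f 16 5 15
f 14 15 3
f 16 15 14
f 4 14 21
f 14 3 20
f 21 20 7
f 14 20 21
f 4 21 26
f 21 7 27
f 26 27 9
f 21 27 26
f 4 26 30
f 26 9 33
f 30 33 10
f 26 33 30
f 5 31 19
f 31 10 32
f 19 32 6
f 31 32 19
f 3 15 39
f 15 5 40
f 39 40 12
f 15 40 39
f 7 20 36
f 20 3 35
f 36 35 11
f 20 35 36
f 9 27 28
f 27 7 24
f 28 24 8
f 27 24 28
f 10 33 29
f 33 9 25
f 29 25 2
f 33 25 29
f 44 43 47
f 44 47 45
f 45 47 48
f 45 48 46
f 47 43 49
f 47 49 48
f 48 49 50
f 48 50 46
f 49 43 51
f 49 51 50
f 50 51 52
f 50 52 46
f 51 43 53
f 51 53 52
f 52 53 54
f 52 54 46
f 53 43 55
f 53 55 54
f 54 55 56
f 54 56 46
f 55 43 57
f 55 57 56
f 56 57 58
f 56 58 46
f 57 43 59
f 57 59 58
f 58 59 60
f 58 60 46
f 59 43 61
f 59 61 60
f 60 61 62
f 60 62 46
f 61 43 63
f 61 63 62
f 62 63 64
f 62 64 46
f 63 43 65
f 63 65 64
f 64 65 66
f 64 66 46
f 65 43 67
f 65 67 66
f 66 67 68
f 66 68 46
f 67 43 69
f 67 69 68
f 68 69 70
f 68 70 46
f 69 43 71
f 69 71 70
f 70 71 72
f 70 72 46
f 71 43 44
f 71 44 72
f 72 44 45
f 72 45 46



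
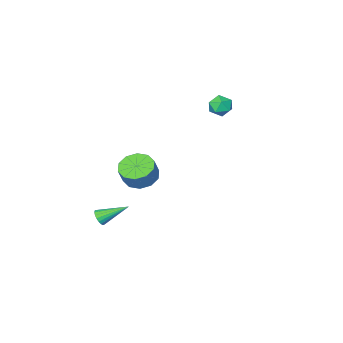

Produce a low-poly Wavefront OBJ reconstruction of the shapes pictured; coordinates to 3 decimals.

v -3.604 1.364 3.853
v -3.302 1.059 4.451
v -3.778 0.281 3.389
v -3.476 -0.024 3.987
v -4.13 0.311 4.035
v -4.022 0.98 4.322
v -3.058 0.36 3.518
v -2.95 1.029 3.805
v -2.964 0.439 4.244
v -3.626 0.408 4.563
v -3.454 0.932 3.277
v -4.116 0.901 3.596
v 2.71 2.458 1.84
v 3.188 1.649 1.809
v 3.627 1.872 2.77
v 3.15 2.682 2.8
v 3.516 2.06 1.564
v 3.955 2.284 2.525
v 3.537 2.624 1.423
v 3.976 2.847 2.384
v 3.242 3.124 1.442
v 3.681 3.347 2.403
v 2.744 3.37 1.612
v 3.183 3.593 2.573
v 2.233 3.268 1.87
v 2.672 3.491 2.831
v 1.905 2.856 2.115
v 2.344 3.08 3.076
v 1.884 2.293 2.256
v 2.323 2.516 3.217
v 2.179 1.793 2.237
v 2.618 2.016 3.198
v 2.677 1.547 2.067
v 3.116 1.77 3.028
v 3.951 0.56 -1.764
v 4.315 0.837 -1.539
v 2.769 1.44 -0.936
v 4.271 0.955 -1.728
v 4.163 0.995 -1.924
v 4.013 0.948 -2.088
v 3.851 0.825 -2.188
v 3.709 0.649 -2.204
v 3.614 0.455 -2.133
v 3.586 0.282 -1.988
v 3.631 0.164 -1.8
v 3.738 0.124 -1.604
v 3.888 0.171 -1.44
v 4.05 0.294 -1.34
v 4.192 0.47 -1.324
v 4.287 0.664 -1.395
f 1 12 6
f 1 6 2
f 1 2 8
f 1 8 11
f 1 11 12
f 2 6 10
f 6 12 5
f 12 11 3
f 11 8 7
f 8 2 9
f 4 10 5
f 4 5 3
f 4 3 7
f 4 7 9
f 4 9 10
f 5 10 6
f 3 5 12
f 7 3 11
f 9 7 8
f 10 9 2
f 14 13 17
f 14 17 15
f 15 17 18
f 15 18 16
f 17 13 19
f 17 19 18
f 18 19 20
f 18 20 16
f 19 13 21
f 19 21 20
f 20 21 22
f 20 22 16
f 21 13 23
f 21 23 22
f 22 23 24
f 22 24 16
f 23 13 25
f 23 25 24
f 24 25 26
f 24 26 16
f 25 13 27
f 25 27 26
f 26 27 28
f 26 28 16
f 27 13 29
f 27 29 28
f 28 29 30
f 28 30 16
f 29 13 31
f 29 31 30
f 30 31 32
f 30 32 16
f 31 13 33
f 31 33 32
f 32 33 34
f 32 34 16
f 33 13 14
f 33 14 34
f 34 14 15
f 34 15 16
f 36 35 38
f 36 38 37
f 38 35 39
f 38 39 37
f 39 35 40
f 39 40 37
f 40 35 41
f 40 41 37
f 41 35 42
f 41 42 37
f 42 35 43
f 42 43 37
f 43 35 44
f 43 44 37
f 44 35 45
f 44 45 37
f 45 35 46
f 45 46 37
f 46 35 47
f 46 47 37
f 47 35 48
f 47 48 37
f 48 35 49
f 48 49 37
f 49 35 50
f 49 50 37
f 50 35 36
f 50 36 37



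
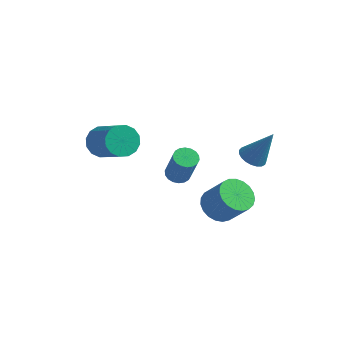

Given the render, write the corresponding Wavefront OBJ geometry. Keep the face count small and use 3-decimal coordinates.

v 1.726 0.904 -1.34
v 2.374 0.884 -1.675
v 2.614 1.196 0.36
v 2.305 1.179 -1.69
v 2.135 1.427 -1.643
v 1.895 1.584 -1.545
v 1.626 1.624 -1.411
v 1.374 1.539 -1.265
v 1.182 1.345 -1.131
v 1.085 1.074 -1.034
v 1.099 0.774 -0.99
v 1.221 0.497 -1.006
v 1.43 0.29 -1.08
v 1.691 0.189 -1.199
v 1.957 0.212 -1.342
v 2.184 0.355 -1.485
v 2.331 0.593 -1.603
v 0.558 -0.316 -4.429
v 1.095 -0.945 -4.935
v 2.139 -1.114 -3.617
v 1.602 -0.484 -3.111
v 1.269 -0.593 -5.028
v 2.313 -0.762 -3.71
v 1.32 -0.193 -5.017
v 2.364 -0.362 -3.699
v 1.239 0.186 -4.904
v 2.283 0.017 -3.586
v 1.04 0.478 -4.709
v 2.084 0.309 -3.391
v 0.758 0.633 -4.466
v 1.802 0.464 -3.148
v 0.441 0.624 -4.217
v 1.486 0.455 -2.898
v 0.145 0.452 -4.004
v 1.189 0.283 -2.686
v -0.08 0.148 -3.864
v 0.964 -0.021 -2.546
v -0.195 -0.237 -3.823
v 0.849 -0.405 -2.504
v -0.18 -0.635 -3.886
v 0.865 -0.804 -2.568
v -0.037 -0.978 -4.043
v 1.008 -1.146 -2.725
v 0.209 -1.206 -4.267
v 1.253 -1.375 -2.949
v 0.515 -1.281 -4.519
v 1.559 -1.449 -3.201
v 0.829 -1.188 -4.755
v 1.873 -1.357 -3.437
v -0.912 -1.59 -1.669
v -0.483 -1.145 -1.718
v 0.141 -1.565 -0.06
v -0.288 -2.01 -0.011
v -0.697 -1.013 -1.604
v -0.072 -1.432 0.054
v -0.953 -0.994 -1.503
v -0.329 -1.414 0.155
v -1.201 -1.094 -1.434
v -0.577 -1.514 0.223
v -1.392 -1.292 -1.413
v -0.767 -1.712 0.245
v -1.488 -1.549 -1.442
v -0.863 -1.969 0.216
v -1.469 -1.815 -1.516
v -0.845 -2.234 0.142
v -1.341 -2.035 -1.62
v -0.717 -2.455 0.038
v -1.128 -2.168 -1.734
v -0.503 -2.587 -0.076
v -0.871 -2.186 -1.835
v -0.247 -2.606 -0.177
v -0.623 -2.086 -1.903
v 0.001 -2.506 -0.246
v -0.433 -1.888 -1.925
v 0.192 -2.308 -0.267
v -0.337 -1.631 -1.896
v 0.288 -2.051 -0.238
v -0.355 -1.366 -1.822
v 0.269 -1.785 -0.164
v -4.539 -2.035 -0.344
v -4.115 -2.303 -1.08
v -2.617 -3.193 0.109
v -3.041 -2.925 0.844
v -3.941 -1.887 -0.987
v -2.443 -2.777 0.202
v -3.928 -1.51 -0.722
v -2.429 -2.4 0.467
v -4.078 -1.274 -0.356
v -2.579 -2.164 0.833
v -4.352 -1.242 0.013
v -2.853 -2.132 1.202
v -4.676 -1.422 0.286
v -3.177 -2.312 1.475
v -4.963 -1.767 0.391
v -3.465 -2.657 1.58
v -5.137 -2.183 0.298
v -3.639 -3.073 1.487
v -5.151 -2.56 0.033
v -3.652 -3.45 1.222
v -5.001 -2.796 -0.333
v -3.502 -3.686 0.856
v -4.727 -2.828 -0.702
v -3.228 -3.718 0.487
v -4.403 -2.648 -0.975
v -2.904 -3.538 0.214
f 2 1 4
f 2 4 3
f 4 1 5
f 4 5 3
f 5 1 6
f 5 6 3
f 6 1 7
f 6 7 3
f 7 1 8
f 7 8 3
f 8 1 9
f 8 9 3
f 9 1 10
f 9 10 3
f 10 1 11
f 10 11 3
f 11 1 12
f 11 12 3
f 12 1 13
f 12 13 3
f 13 1 14
f 13 14 3
f 14 1 15
f 14 15 3
f 15 1 16
f 15 16 3
f 16 1 17
f 16 17 3
f 17 1 2
f 17 2 3
f 19 18 22
f 19 22 20
f 20 22 23
f 20 23 21
f 22 18 24
f 22 24 23
f 23 24 25
f 23 25 21
f 24 18 26
f 24 26 25
f 25 26 27
f 25 27 21
f 26 18 28
f 26 28 27
f 27 28 29
f 27 29 21
f 28 18 30
f 28 30 29
f 29 30 31
f 29 31 21
f 30 18 32
f 30 32 31
f 31 32 33
f 31 33 21
f 32 18 34
f 32 34 33
f 33 34 35
f 33 35 21
f 34 18 36
f 34 36 35
f 35 36 37
f 35 37 21
f 36 18 38
f 36 38 37
f 37 38 39
f 37 39 21
f 38 18 40
f 38 40 39
f 39 40 41
f 39 41 21
f 40 18 42
f 40 42 41
f 41 42 43
f 41 43 21
f 42 18 44
f 42 44 43
f 43 44 45
f 43 45 21
f 44 18 46
f 44 46 45
f 45 46 47
f 45 47 21
f 46 18 48
f 46 48 47
f 47 48 49
f 47 49 21
f 48 18 19
f 48 19 49
f 49 19 20
f 49 20 21
f 51 50 54
f 51 54 52
f 52 54 55
f 52 55 53
f 54 50 56
f 54 56 55
f 55 56 57
f 55 57 53
f 56 50 58
f 56 58 57
f 57 58 59
f 57 59 53
f 58 50 60
f 58 60 59
f 59 60 61
f 59 61 53
f 60 50 62
f 60 62 61
f 61 62 63
f 61 63 53
f 62 50 64
f 62 64 63
f 63 64 65
f 63 65 53
f 64 50 66
f 64 66 65
f 65 66 67
f 65 67 53
f 66 50 68
f 66 68 67
f 67 68 69
f 67 69 53
f 68 50 70
f 68 70 69
f 69 70 71
f 69 71 53
f 70 50 72
f 70 72 71
f 71 72 73
f 71 73 53
f 72 50 74
f 72 74 73
f 73 74 75
f 73 75 53
f 74 50 76
f 74 76 75
f 75 76 77
f 75 77 53
f 76 50 78
f 76 78 77
f 77 78 79
f 77 79 53
f 78 50 51
f 78 51 79
f 79 51 52
f 79 52 53
f 81 80 84
f 81 84 82
f 82 84 85
f 82 85 83
f 84 80 86
f 84 86 85
f 85 86 87
f 85 87 83
f 86 80 88
f 86 88 87
f 87 88 89
f 87 89 83
f 88 80 90
f 88 90 89
f 89 90 91
f 89 91 83
f 90 80 92
f 90 92 91
f 91 92 93
f 91 93 83
f 92 80 94
f 92 94 93
f 93 94 95
f 93 95 83
f 94 80 96
f 94 96 95
f 95 96 97
f 95 97 83
f 96 80 98
f 96 98 97
f 97 98 99
f 97 99 83
f 98 80 100
f 98 100 99
f 99 100 101
f 99 101 83
f 100 80 102
f 100 102 101
f 101 102 103
f 101 103 83
f 102 80 104
f 102 104 103
f 103 104 105
f 103 105 83
f 104 80 81
f 104 81 105
f 105 81 82
f 105 82 83



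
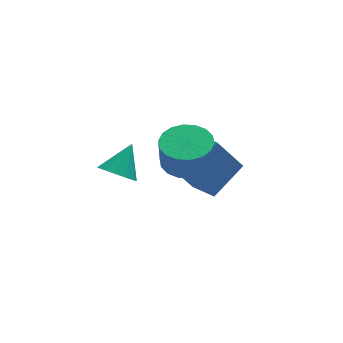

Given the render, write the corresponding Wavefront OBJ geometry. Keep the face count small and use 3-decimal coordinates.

v -0.956 -0.956 0.81
v -0.068 -0.51 0.925
v -0.157 -0.637 2.105
v -1.044 -1.084 1.99
v -0.353 -0.169 0.94
v -0.442 -0.296 2.12
v -0.758 0.016 0.93
v -0.847 -0.111 2.11
v -1.202 0.009 0.896
v -1.29 -0.118 2.075
v -1.597 -0.19 0.845
v -1.685 -0.317 2.024
v -1.865 -0.54 0.787
v -1.953 -0.667 1.967
v -1.953 -0.973 0.733
v -2.041 -1.1 1.913
v -1.843 -1.403 0.695
v -1.932 -1.53 1.875
v -1.558 -1.744 0.68
v -1.647 -1.871 1.86
v -1.153 -1.929 0.69
v -1.242 -2.056 1.87
v -0.71 -1.922 0.725
v -0.798 -2.049 1.904
v -0.315 -1.723 0.776
v -0.403 -1.85 1.955
v -0.047 -1.373 0.833
v -0.135 -1.5 2.013
v 0.041 -0.94 0.887
v -0.047 -1.067 2.067
v 0.765 0.971 -3.605
v -0.226 1.195 -2.084
v 0.346 2.278 -4.072
v -0.646 2.503 -2.55
v 2.186 1.717 -2.79
v 1.194 1.942 -1.268
v 1.766 3.025 -3.256
v 0.775 3.249 -1.735
v -3.305 0.051 -0.215
v -2.665 -0.292 -0.502
v -2.515 0.729 0.735
v -2.717 0.082 -0.726
v -2.954 0.446 -0.789
v -3.304 0.685 -0.669
v -3.653 0.722 -0.405
v -3.892 0.546 -0.081
v -3.945 0.213 0.2
v -3.794 -0.172 0.35
v -3.488 -0.486 0.32
v -3.124 -0.63 0.12
v -2.817 -0.558 -0.186
f 2 1 5
f 2 5 3
f 3 5 6
f 3 6 4
f 5 1 7
f 5 7 6
f 6 7 8
f 6 8 4
f 7 1 9
f 7 9 8
f 8 9 10
f 8 10 4
f 9 1 11
f 9 11 10
f 10 11 12
f 10 12 4
f 11 1 13
f 11 13 12
f 12 13 14
f 12 14 4
f 13 1 15
f 13 15 14
f 14 15 16
f 14 16 4
f 15 1 17
f 15 17 16
f 16 17 18
f 16 18 4
f 17 1 19
f 17 19 18
f 18 19 20
f 18 20 4
f 19 1 21
f 19 21 20
f 20 21 22
f 20 22 4
f 21 1 23
f 21 23 22
f 22 23 24
f 22 24 4
f 23 1 25
f 23 25 24
f 24 25 26
f 24 26 4
f 25 1 27
f 25 27 26
f 26 27 28
f 26 28 4
f 27 1 29
f 27 29 28
f 28 29 30
f 28 30 4
f 29 1 2
f 29 2 30
f 30 2 3
f 30 3 4
f 32 34 31
f 35 32 31
f 31 34 33
f 33 35 31
f 32 38 34
f 36 32 35
f 36 38 32
f 34 38 33
f 37 35 33
f 33 38 37
f 37 36 35
f 38 36 37
f 40 39 42
f 40 42 41
f 42 39 43
f 42 43 41
f 43 39 44
f 43 44 41
f 44 39 45
f 44 45 41
f 45 39 46
f 45 46 41
f 46 39 47
f 46 47 41
f 47 39 48
f 47 48 41
f 48 39 49
f 48 49 41
f 49 39 50
f 49 50 41
f 50 39 51
f 50 51 41
f 51 39 40
f 51 40 41



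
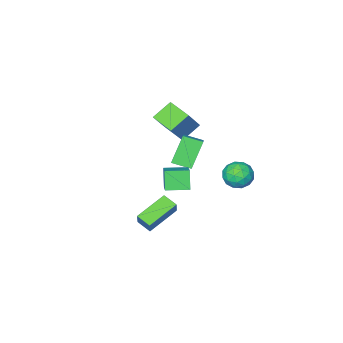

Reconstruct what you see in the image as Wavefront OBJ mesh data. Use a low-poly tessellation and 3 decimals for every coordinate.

v -3.626 -4.829 0.118
v -2.41 -4.305 1.76
v -3.797 -3.281 -0.25
v -2.58 -2.757 1.393
v -2.42 -4.903 -0.753
v -1.203 -4.379 0.89
v -2.59 -3.355 -1.12
v -1.374 -2.831 0.522
v 1.216 2.425 -0.015
v 0.86 1.88 1.087
v 2.166 3.851 0.998
v 1.81 3.306 2.1
v 2.35 1.674 -0.02
v 1.994 1.129 1.082
v 3.3 3.1 0.993
v 2.944 2.555 2.095
v -0.436 -1.433 -0.902
v -1.525 -1.802 0.709
v -1.224 -0.564 -1.236
v -2.313 -0.933 0.376
v 0.273 -0.527 -0.216
v -0.816 -0.896 1.396
v -0.515 0.342 -0.549
v -1.604 -0.027 1.062
v -0.765 3.835 -0.148
v -0.366 3.417 0.614
v -2.114 3.923 0.606
v -1.715 3.505 1.368
v -1.457 4.392 1.12
v -0.623 4.338 0.654
v -1.857 3.002 0.566
v -1.023 2.948 0.1
v -1.041 2.902 1.056
v -0.794 3.761 1.398
v -1.686 3.579 -0.178
v -1.439 4.438 0.164
v -0.447 3.618 0.167
v -2.033 3.722 1.053
v -1.881 4.243 0.907
v -1.647 3.997 1.355
v -0.598 4.16 0.19
v -0.364 3.914 0.638
v -1.005 4.487 0.935
v -2.116 3.426 0.582
v -1.882 3.18 1.03
v -0.833 3.343 -0.135
v -0.599 3.097 0.313
v -1.475 2.853 0.285
v -0.609 3.07 0.874
v -1.402 3.122 1.318
v -1.485 2.826 0.846
v -0.995 2.794 0.572
v -0.464 3.575 1.075
v -1.257 3.626 1.519
v -1.105 4.148 1.373
v -0.615 4.116 1.099
v -0.86 3.272 1.335
v -1.223 3.714 -0.299
v -2.016 3.765 0.145
v -1.865 3.224 0.121
v -1.375 3.192 -0.153
v -1.078 4.218 -0.098
v -1.871 4.27 0.346
v -1.485 4.546 0.648
v -0.995 4.514 0.374
v -1.62 4.068 -0.115
v 3.632 2.133 -2.906
v 3.842 1.257 -2.574
v 1.695 1.958 -2.142
v 1.905 1.082 -1.809
v 3.955 2.558 -1.991
v 4.165 1.682 -1.658
v 2.018 2.383 -1.226
v 2.228 1.507 -0.894
f 2 4 1
f 5 2 1
f 1 4 3
f 3 5 1
f 2 8 4
f 6 2 5
f 6 8 2
f 4 8 3
f 7 5 3
f 3 8 7
f 7 6 5
f 8 6 7
f 10 12 9
f 13 10 9
f 9 12 11
f 11 13 9
f 10 16 12
f 14 10 13
f 14 16 10
f 12 16 11
f 15 13 11
f 11 16 15
f 15 14 13
f 16 14 15
f 18 20 17
f 21 18 17
f 17 20 19
f 19 21 17
f 18 24 20
f 22 18 21
f 22 24 18
f 20 24 19
f 23 21 19
f 19 24 23
f 23 22 21
f 24 22 23
f 25 62 41
f 62 36 65
f 41 65 30
f 62 65 41
f 25 41 37
f 41 30 42
f 37 42 26
f 41 42 37
f 25 37 46
f 37 26 47
f 46 47 32
f 37 47 46
f 25 46 58
f 46 32 61
f 58 61 35
f 46 61 58
f 25 58 62
f 58 35 66
f 62 66 36
f 58 66 62
f 26 42 53
f 42 30 56
f 53 56 34
f 42 56 53
f 30 65 43
f 65 36 64
f 43 64 29
f 65 64 43
f 36 66 63
f 66 35 59
f 63 59 27
f 66 59 63
f 35 61 60
f 61 32 48
f 60 48 31
f 61 48 60
f 32 47 52
f 47 26 49
f 52 49 33
f 47 49 52
f 28 54 40
f 54 34 55
f 40 55 29
f 54 55 40
f 28 40 38
f 40 29 39
f 38 39 27
f 40 39 38
f 28 38 45
f 38 27 44
f 45 44 31
f 38 44 45
f 28 45 50
f 45 31 51
f 50 51 33
f 45 51 50
f 28 50 54
f 50 33 57
f 54 57 34
f 50 57 54
f 29 55 43
f 55 34 56
f 43 56 30
f 55 56 43
f 27 39 63
f 39 29 64
f 63 64 36
f 39 64 63
f 31 44 60
f 44 27 59
f 60 59 35
f 44 59 60
f 33 51 52
f 51 31 48
f 52 48 32
f 51 48 52
f 34 57 53
f 57 33 49
f 53 49 26
f 57 49 53
f 68 70 67
f 71 68 67
f 67 70 69
f 69 71 67
f 68 74 70
f 72 68 71
f 72 74 68
f 70 74 69
f 73 71 69
f 69 74 73
f 73 72 71
f 74 72 73



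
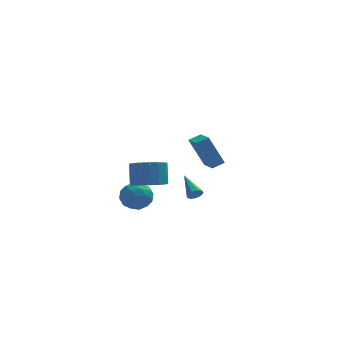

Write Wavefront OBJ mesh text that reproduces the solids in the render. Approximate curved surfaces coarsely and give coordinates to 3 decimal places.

v 0.077 -0.868 -0.723
v 0.465 -0.935 -0.415
v -0.277 0.608 0.043
v 0.565 -0.766 -0.694
v 0.437 -0.645 -0.987
v 0.14 -0.628 -1.157
v -0.186 -0.723 -1.123
v -0.39 -0.887 -0.902
v -0.375 -1.041 -0.597
v -0.149 -1.115 -0.351
v 0.182 -1.073 -0.279
v -4.066 -0.483 -0.245
v -3.668 0.012 -1.029
v -2.752 -1.452 -0.191
v -2.354 -0.957 -0.975
v -2.441 -0.498 -0.08
v -3.253 0.1 -0.113
v -3.167 -1.54 -1.107
v -3.979 -0.942 -1.14
v -3.113 -0.641 -1.562
v -2.664 0.003 -0.927
v -3.756 -1.443 -0.293
v -3.307 -0.799 0.342
v -3.982 -0.151 -0.641
v -2.438 -1.289 -0.579
v -2.489 -1.02 -0.052
v -2.255 -0.729 -0.513
v -3.738 -0.099 -0.103
v -3.504 0.193 -0.564
v -2.783 -0.108 -0.007
v -2.916 -1.633 -0.656
v -2.682 -1.341 -1.117
v -4.165 -0.711 -0.707
v -3.931 -0.42 -1.168
v -3.637 -1.332 -1.213
v -3.422 -0.243 -1.416
v -2.65 -0.813 -1.384
v -3.128 -1.156 -1.461
v -3.605 -0.804 -1.481
v -3.158 0.135 -1.043
v -2.386 -0.434 -1.011
v -2.437 -0.165 -0.485
v -2.914 0.187 -0.505
v -2.832 -0.249 -1.356
v -4.034 -1.006 -0.209
v -3.262 -1.575 -0.177
v -3.506 -1.627 -0.715
v -3.983 -1.275 -0.735
v -3.77 -0.627 0.164
v -2.998 -1.197 0.196
v -2.815 -0.636 0.261
v -3.292 -0.284 0.241
v -3.588 -1.191 0.136
v -2.982 -3.746 1.965
v -2.249 -3.159 1.542
v -2.164 -2.407 2.732
v -2.898 -2.994 3.155
v -2.668 -2.926 1.425
v -2.583 -2.175 2.616
v -3.159 -2.882 1.432
v -3.074 -2.131 2.622
v -3.61 -3.035 1.561
v -3.525 -2.284 2.751
v -3.916 -3.351 1.783
v -3.831 -2.6 2.973
v -4.009 -3.758 2.046
v -3.924 -3.006 3.236
v -3.867 -4.161 2.29
v -3.782 -3.41 3.481
v -3.522 -4.47 2.46
v -3.437 -3.718 3.651
v -3.053 -4.612 2.517
v -2.968 -3.861 3.707
v -2.569 -4.556 2.447
v -2.484 -3.805 3.637
v -2.179 -4.315 2.267
v -2.094 -3.563 3.457
v -1.973 -3.943 2.017
v -1.888 -3.191 3.207
v -1.998 -3.525 1.756
v -1.913 -2.774 2.946
v 1.73 2.593 -0.62
v 0.872 3.081 1.268
v 1.545 4.07 -1.085
v 0.688 4.558 0.802
v 2.492 2.782 -0.322
v 1.635 3.27 1.565
v 2.308 4.259 -0.788
v 1.45 4.747 1.1
f 2 1 4
f 2 4 3
f 4 1 5
f 4 5 3
f 5 1 6
f 5 6 3
f 6 1 7
f 6 7 3
f 7 1 8
f 7 8 3
f 8 1 9
f 8 9 3
f 9 1 10
f 9 10 3
f 10 1 11
f 10 11 3
f 11 1 2
f 11 2 3
f 12 49 28
f 49 23 52
f 28 52 17
f 49 52 28
f 12 28 24
f 28 17 29
f 24 29 13
f 28 29 24
f 12 24 33
f 24 13 34
f 33 34 19
f 24 34 33
f 12 33 45
f 33 19 48
f 45 48 22
f 33 48 45
f 12 45 49
f 45 22 53
f 49 53 23
f 45 53 49
f 13 29 40
f 29 17 43
f 40 43 21
f 29 43 40
f 17 52 30
f 52 23 51
f 30 51 16
f 52 51 30
f 23 53 50
f 53 22 46
f 50 46 14
f 53 46 50
f 22 48 47
f 48 19 35
f 47 35 18
f 48 35 47
f 19 34 39
f 34 13 36
f 39 36 20
f 34 36 39
f 15 41 27
f 41 21 42
f 27 42 16
f 41 42 27
f 15 27 25
f 27 16 26
f 25 26 14
f 27 26 25
f 15 25 32
f 25 14 31
f 32 31 18
f 25 31 32
f 15 32 37
f 32 18 38
f 37 38 20
f 32 38 37
f 15 37 41
f 37 20 44
f 41 44 21
f 37 44 41
f 16 42 30
f 42 21 43
f 30 43 17
f 42 43 30
f 14 26 50
f 26 16 51
f 50 51 23
f 26 51 50
f 18 31 47
f 31 14 46
f 47 46 22
f 31 46 47
f 20 38 39
f 38 18 35
f 39 35 19
f 38 35 39
f 21 44 40
f 44 20 36
f 40 36 13
f 44 36 40
f 55 54 58
f 55 58 56
f 56 58 59
f 56 59 57
f 58 54 60
f 58 60 59
f 59 60 61
f 59 61 57
f 60 54 62
f 60 62 61
f 61 62 63
f 61 63 57
f 62 54 64
f 62 64 63
f 63 64 65
f 63 65 57
f 64 54 66
f 64 66 65
f 65 66 67
f 65 67 57
f 66 54 68
f 66 68 67
f 67 68 69
f 67 69 57
f 68 54 70
f 68 70 69
f 69 70 71
f 69 71 57
f 70 54 72
f 70 72 71
f 71 72 73
f 71 73 57
f 72 54 74
f 72 74 73
f 73 74 75
f 73 75 57
f 74 54 76
f 74 76 75
f 75 76 77
f 75 77 57
f 76 54 78
f 76 78 77
f 77 78 79
f 77 79 57
f 78 54 80
f 78 80 79
f 79 80 81
f 79 81 57
f 80 54 55
f 80 55 81
f 81 55 56
f 81 56 57
f 83 85 82
f 86 83 82
f 82 85 84
f 84 86 82
f 83 89 85
f 87 83 86
f 87 89 83
f 85 89 84
f 88 86 84
f 84 89 88
f 88 87 86
f 89 87 88



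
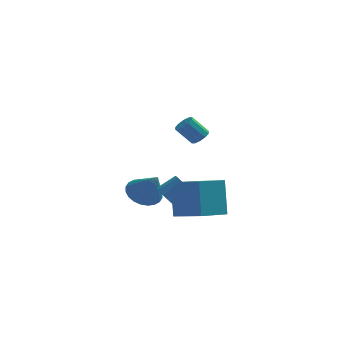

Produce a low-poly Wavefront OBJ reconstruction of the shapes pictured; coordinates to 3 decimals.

v 3.172 1.755 -2.584
v 3.003 2.519 -0.539
v 1.702 2.911 -3.137
v 1.534 3.676 -1.092
v 4.386 3.104 -2.988
v 4.218 3.869 -0.943
v 2.917 4.261 -3.541
v 2.748 5.025 -1.496
v 1.509 0.256 -0.728
v 1.857 0.506 -1.282
v 2.779 0.855 -0.545
v 2.431 0.604 0.008
v 1.611 0.824 -1.124
v 2.532 1.173 -0.387
v 1.325 0.925 -0.815
v 2.246 1.274 -0.079
v 1.11 0.771 -0.473
v 2.031 1.12 0.264
v 1.048 0.419 -0.229
v 1.969 0.768 0.508
v 1.161 0.005 -0.175
v 2.083 0.354 0.562
v 1.408 -0.313 -0.333
v 2.329 0.036 0.404
v 1.694 -0.414 -0.641
v 2.615 -0.065 0.095
v 1.909 -0.26 -0.984
v 2.83 0.089 -0.247
v 1.971 0.092 -1.228
v 2.892 0.441 -0.491
v 0.294 2.331 -1.272
v 1.083 2.113 -1.83
v 1.046 1.449 0.132
v 1.19 2.451 -1.676
v 1.161 2.77 -1.46
v 1 3.022 -1.216
v 0.732 3.169 -0.98
v 0.397 3.188 -0.789
v 0.047 3.077 -0.671
v -0.266 2.852 -0.645
v -0.494 2.548 -0.714
v -0.602 2.21 -0.868
v -0.573 1.891 -1.084
v -0.412 1.639 -1.328
v -0.144 1.492 -1.564
v 0.191 1.473 -1.755
v 0.542 1.584 -1.873
v 0.855 1.809 -1.899
v 3.204 -0.064 3.407
v 3.606 -0.255 3.73
v 2.818 -0.347 4.656
v 2.416 -0.156 4.333
v 3.6 0.083 3.759
v 2.812 -0.009 4.685
v 3.443 0.366 3.653
v 2.655 0.274 4.579
v 3.195 0.484 3.453
v 2.406 0.392 4.38
v 2.95 0.393 3.236
v 2.162 0.301 4.162
v 2.802 0.127 3.084
v 2.014 0.035 4.01
v 2.808 -0.211 3.055
v 2.02 -0.303 3.981
v 2.965 -0.494 3.161
v 2.177 -0.586 4.087
v 3.214 -0.612 3.36
v 2.425 -0.704 4.287
v 3.458 -0.521 3.578
v 2.67 -0.613 4.504
f 2 4 1
f 5 2 1
f 1 4 3
f 3 5 1
f 2 8 4
f 6 2 5
f 6 8 2
f 4 8 3
f 7 5 3
f 3 8 7
f 7 6 5
f 8 6 7
f 10 9 13
f 10 13 11
f 11 13 14
f 11 14 12
f 13 9 15
f 13 15 14
f 14 15 16
f 14 16 12
f 15 9 17
f 15 17 16
f 16 17 18
f 16 18 12
f 17 9 19
f 17 19 18
f 18 19 20
f 18 20 12
f 19 9 21
f 19 21 20
f 20 21 22
f 20 22 12
f 21 9 23
f 21 23 22
f 22 23 24
f 22 24 12
f 23 9 25
f 23 25 24
f 24 25 26
f 24 26 12
f 25 9 27
f 25 27 26
f 26 27 28
f 26 28 12
f 27 9 29
f 27 29 28
f 28 29 30
f 28 30 12
f 29 9 10
f 29 10 30
f 30 10 11
f 30 11 12
f 32 31 34
f 32 34 33
f 34 31 35
f 34 35 33
f 35 31 36
f 35 36 33
f 36 31 37
f 36 37 33
f 37 31 38
f 37 38 33
f 38 31 39
f 38 39 33
f 39 31 40
f 39 40 33
f 40 31 41
f 40 41 33
f 41 31 42
f 41 42 33
f 42 31 43
f 42 43 33
f 43 31 44
f 43 44 33
f 44 31 45
f 44 45 33
f 45 31 46
f 45 46 33
f 46 31 47
f 46 47 33
f 47 31 48
f 47 48 33
f 48 31 32
f 48 32 33
f 50 49 53
f 50 53 51
f 51 53 54
f 51 54 52
f 53 49 55
f 53 55 54
f 54 55 56
f 54 56 52
f 55 49 57
f 55 57 56
f 56 57 58
f 56 58 52
f 57 49 59
f 57 59 58
f 58 59 60
f 58 60 52
f 59 49 61
f 59 61 60
f 60 61 62
f 60 62 52
f 61 49 63
f 61 63 62
f 62 63 64
f 62 64 52
f 63 49 65
f 63 65 64
f 64 65 66
f 64 66 52
f 65 49 67
f 65 67 66
f 66 67 68
f 66 68 52
f 67 49 69
f 67 69 68
f 68 69 70
f 68 70 52
f 69 49 50
f 69 50 70
f 70 50 51
f 70 51 52



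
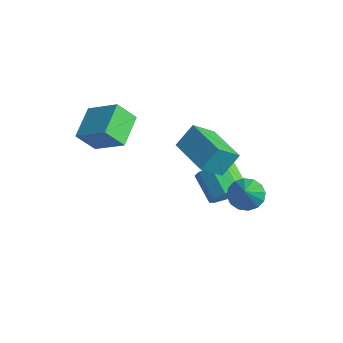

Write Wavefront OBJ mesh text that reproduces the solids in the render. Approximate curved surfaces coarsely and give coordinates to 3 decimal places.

v 1.49 2.112 -4.116
v 2.048 2.233 -3.332
v 0.748 2.308 -2.419
v 0.19 2.188 -3.204
v 1.897 2.823 -3.596
v 0.597 2.898 -2.683
v 1.555 3.08 -4.103
v 0.255 3.155 -3.191
v 1.183 2.885 -4.617
v -0.116 2.96 -3.704
v 0.955 2.328 -4.896
v -0.345 2.403 -3.984
v 0.977 1.67 -4.811
v -0.323 1.746 -3.898
v 1.239 1.219 -4.4
v -0.061 1.295 -3.488
v 1.618 1.186 -3.857
v 0.318 1.262 -2.944
v 1.938 1.587 -3.435
v 0.638 1.662 -2.522
v 1.042 -0.424 0.162
v 1.134 0.392 1.182
v 1.082 0.651 -0.702
v 1.175 1.468 0.318
v 3.185 -0.568 0.082
v 3.278 0.249 1.102
v 3.226 0.508 -0.782
v 3.318 1.324 0.238
v -1.472 -2.952 -0.697
v -1.773 -3.736 0.296
v -2.465 -1.719 -0.025
v -2.765 -2.502 0.968
v -0.055 -2.318 0.232
v -0.355 -3.101 1.225
v -1.047 -1.084 0.904
v -1.348 -1.868 1.897
v 3.388 1.659 -2.479
v 3.933 1.402 -3.063
v 4.492 0.781 -1.061
v 4.079 1.791 -2.936
v 4.041 2.145 -2.687
v 3.827 2.369 -2.381
v 3.495 2.402 -2.102
v 3.135 2.237 -1.923
v 2.842 1.917 -1.894
v 2.696 1.527 -2.021
v 2.735 1.173 -2.27
v 2.948 0.95 -2.576
v 3.28 0.916 -2.855
v 3.64 1.081 -3.034
f 2 1 5
f 2 5 3
f 3 5 6
f 3 6 4
f 5 1 7
f 5 7 6
f 6 7 8
f 6 8 4
f 7 1 9
f 7 9 8
f 8 9 10
f 8 10 4
f 9 1 11
f 9 11 10
f 10 11 12
f 10 12 4
f 11 1 13
f 11 13 12
f 12 13 14
f 12 14 4
f 13 1 15
f 13 15 14
f 14 15 16
f 14 16 4
f 15 1 17
f 15 17 16
f 16 17 18
f 16 18 4
f 17 1 19
f 17 19 18
f 18 19 20
f 18 20 4
f 19 1 2
f 19 2 20
f 20 2 3
f 20 3 4
f 22 24 21
f 25 22 21
f 21 24 23
f 23 25 21
f 22 28 24
f 26 22 25
f 26 28 22
f 24 28 23
f 27 25 23
f 23 28 27
f 27 26 25
f 28 26 27
f 30 32 29
f 33 30 29
f 29 32 31
f 31 33 29
f 30 36 32
f 34 30 33
f 34 36 30
f 32 36 31
f 35 33 31
f 31 36 35
f 35 34 33
f 36 34 35
f 38 37 40
f 38 40 39
f 40 37 41
f 40 41 39
f 41 37 42
f 41 42 39
f 42 37 43
f 42 43 39
f 43 37 44
f 43 44 39
f 44 37 45
f 44 45 39
f 45 37 46
f 45 46 39
f 46 37 47
f 46 47 39
f 47 37 48
f 47 48 39
f 48 37 49
f 48 49 39
f 49 37 50
f 49 50 39
f 50 37 38
f 50 38 39



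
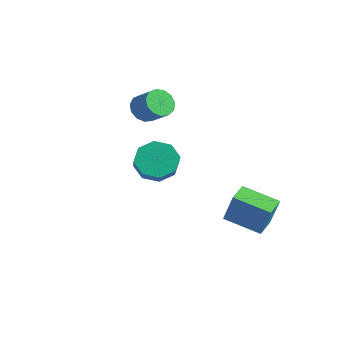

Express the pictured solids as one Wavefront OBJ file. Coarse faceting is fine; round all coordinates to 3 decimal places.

v -2.535 -0.208 1.683
v -2.097 -0.063 1.029
v -1.067 0.133 1.764
v -1.505 -0.012 2.417
v -2.265 0.334 1.16
v -1.235 0.53 1.894
v -2.52 0.559 1.456
v -1.49 0.755 2.19
v -2.779 0.541 1.825
v -1.749 0.737 2.559
v -2.96 0.284 2.148
v -1.93 0.481 2.882
v -3.007 -0.128 2.324
v -1.977 0.068 3.058
v -2.904 -0.566 2.296
v -1.874 -0.37 3.03
v -2.684 -0.89 2.074
v -1.653 -0.694 2.808
v -2.416 -0.998 1.727
v -1.386 -0.802 2.461
v -2.186 -0.855 1.367
v -1.156 -0.659 2.101
v -2.067 -0.507 1.107
v -1.037 -0.31 1.841
v 2.011 0.975 -3.752
v 2.622 1.046 -2.124
v 1.452 1.896 -3.582
v 2.064 1.966 -1.955
v 3.476 1.974 -4.345
v 4.088 2.044 -2.718
v 2.918 2.894 -4.176
v 3.529 2.965 -2.548
v 2.073 -2.607 0.864
v 2.637 -2.828 0.081
v 3.61 -3.434 0.952
v 3.047 -3.213 1.736
v 2.799 -2.148 0.372
v 3.773 -2.754 1.243
v 2.536 -1.737 0.952
v 3.51 -2.342 1.823
v 2.002 -1.835 1.48
v 2.976 -2.441 2.351
v 1.51 -2.386 1.648
v 2.483 -2.992 2.519
v 1.347 -3.066 1.357
v 2.321 -3.672 2.228
v 1.61 -3.478 0.777
v 2.584 -4.083 1.648
v 2.144 -3.379 0.249
v 3.118 -3.985 1.12
f 2 1 5
f 2 5 3
f 3 5 6
f 3 6 4
f 5 1 7
f 5 7 6
f 6 7 8
f 6 8 4
f 7 1 9
f 7 9 8
f 8 9 10
f 8 10 4
f 9 1 11
f 9 11 10
f 10 11 12
f 10 12 4
f 11 1 13
f 11 13 12
f 12 13 14
f 12 14 4
f 13 1 15
f 13 15 14
f 14 15 16
f 14 16 4
f 15 1 17
f 15 17 16
f 16 17 18
f 16 18 4
f 17 1 19
f 17 19 18
f 18 19 20
f 18 20 4
f 19 1 21
f 19 21 20
f 20 21 22
f 20 22 4
f 21 1 23
f 21 23 22
f 22 23 24
f 22 24 4
f 23 1 2
f 23 2 24
f 24 2 3
f 24 3 4
f 26 28 25
f 29 26 25
f 25 28 27
f 27 29 25
f 26 32 28
f 30 26 29
f 30 32 26
f 28 32 27
f 31 29 27
f 27 32 31
f 31 30 29
f 32 30 31
f 34 33 37
f 34 37 35
f 35 37 38
f 35 38 36
f 37 33 39
f 37 39 38
f 38 39 40
f 38 40 36
f 39 33 41
f 39 41 40
f 40 41 42
f 40 42 36
f 41 33 43
f 41 43 42
f 42 43 44
f 42 44 36
f 43 33 45
f 43 45 44
f 44 45 46
f 44 46 36
f 45 33 47
f 45 47 46
f 46 47 48
f 46 48 36
f 47 33 49
f 47 49 48
f 48 49 50
f 48 50 36
f 49 33 34
f 49 34 50
f 50 34 35
f 50 35 36

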